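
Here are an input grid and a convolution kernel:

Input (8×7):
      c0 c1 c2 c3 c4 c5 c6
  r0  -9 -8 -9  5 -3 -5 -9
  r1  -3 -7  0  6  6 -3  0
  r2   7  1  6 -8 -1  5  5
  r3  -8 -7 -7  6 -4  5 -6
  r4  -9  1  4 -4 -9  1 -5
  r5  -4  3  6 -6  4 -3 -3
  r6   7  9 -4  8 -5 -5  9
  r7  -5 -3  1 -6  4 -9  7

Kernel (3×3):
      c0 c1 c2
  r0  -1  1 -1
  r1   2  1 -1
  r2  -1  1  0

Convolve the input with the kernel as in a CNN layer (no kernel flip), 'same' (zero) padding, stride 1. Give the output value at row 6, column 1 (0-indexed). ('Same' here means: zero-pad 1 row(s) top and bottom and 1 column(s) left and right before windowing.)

30

The receptive field on the zero-padded input at this output position is [-4 3 6 / 7 9 -4 / -5 -3 1]. Elementwise product with the kernel and sum: -4·-1 + 3·1 + 6·-1 + 7·2 + 9·1 + -4·-1 + -5·-1 + -3·1.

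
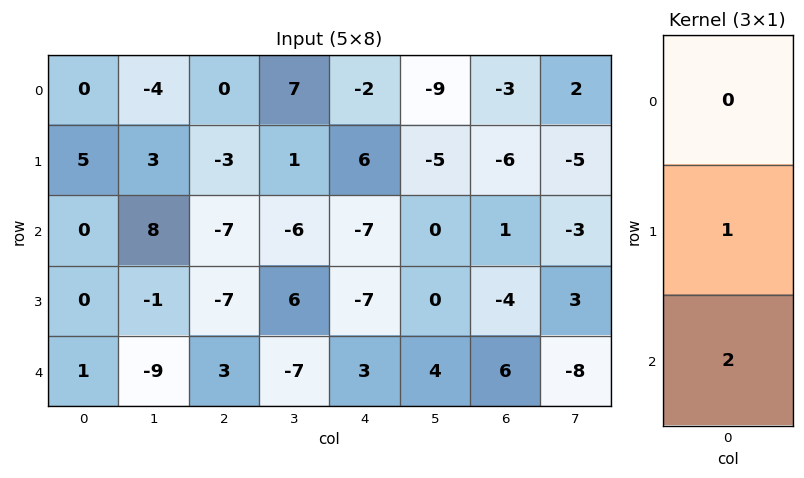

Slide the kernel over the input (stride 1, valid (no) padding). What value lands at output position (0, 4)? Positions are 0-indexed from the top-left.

-8

The receptive field on the input at this output position is [-2 / 6 / -7]. Elementwise product with the kernel and sum: 6·1 + -7·2.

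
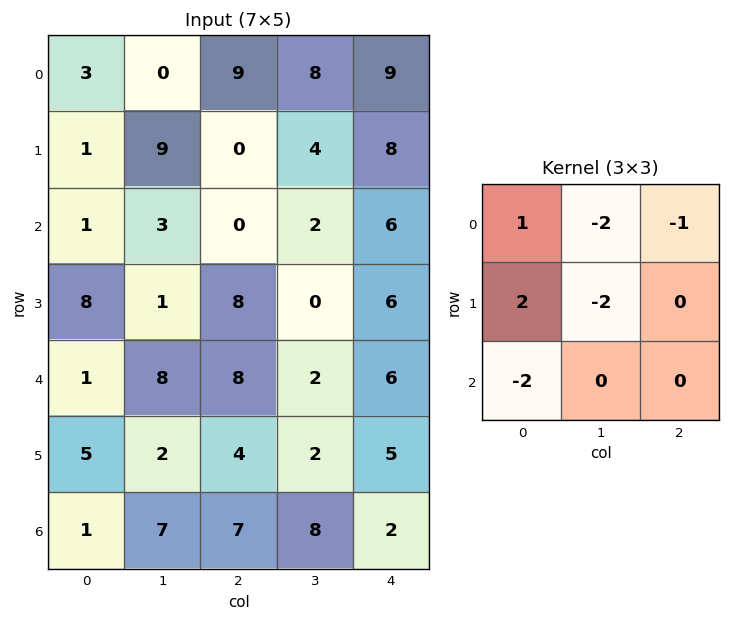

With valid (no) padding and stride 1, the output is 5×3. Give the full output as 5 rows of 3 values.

-24 -14 -24
-37 9 -36
7 -29 -10
-26 -19 6
-19 -28 -12

Output[0,0]: The receptive field on the input at this output position is [3 0 9 / 1 9 0 / 1 3 0]. Elementwise product with the kernel and sum: 3·1 + 0·-2 + 9·-1 + 1·2 + 9·-2 + 1·-2.
Output[0,1]: The receptive field on the input at this output position is [0 9 8 / 9 0 4 / 3 0 2]. Elementwise product with the kernel and sum: 0·1 + 9·-2 + 8·-1 + 9·2 + 0·-2 + 3·-2.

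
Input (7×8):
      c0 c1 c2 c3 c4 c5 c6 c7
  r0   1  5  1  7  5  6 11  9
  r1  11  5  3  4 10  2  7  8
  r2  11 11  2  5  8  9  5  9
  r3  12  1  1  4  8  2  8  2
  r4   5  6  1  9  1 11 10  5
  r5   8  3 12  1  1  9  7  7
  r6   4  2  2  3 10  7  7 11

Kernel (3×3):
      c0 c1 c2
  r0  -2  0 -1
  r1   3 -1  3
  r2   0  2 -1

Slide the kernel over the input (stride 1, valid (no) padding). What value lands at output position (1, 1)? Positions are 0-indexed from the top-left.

30

The receptive field on the input at this output position is [5 3 4 / 11 2 5 / 1 1 4]. Elementwise product with the kernel and sum: 5·-2 + 4·-1 + 11·3 + 2·-1 + 5·3 + 1·2 + 4·-1.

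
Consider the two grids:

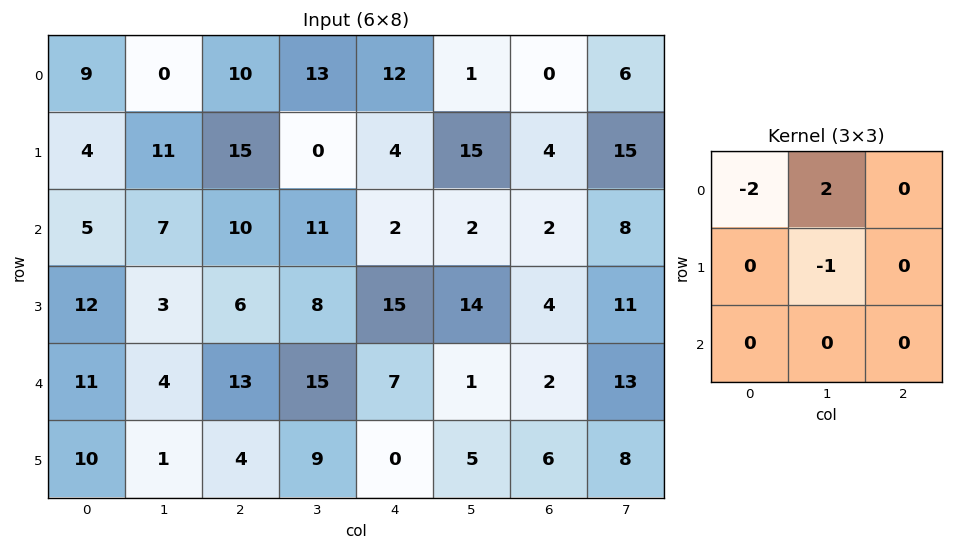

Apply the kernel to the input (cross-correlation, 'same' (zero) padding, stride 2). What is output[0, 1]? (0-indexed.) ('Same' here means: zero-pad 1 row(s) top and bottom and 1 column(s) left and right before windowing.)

The receptive field on the zero-padded input at this output position is [0 0 0 / 0 10 13 / 11 15 0]. Elementwise product with the kernel and sum: 0·-2 + 0·2 + 10·-1.

-10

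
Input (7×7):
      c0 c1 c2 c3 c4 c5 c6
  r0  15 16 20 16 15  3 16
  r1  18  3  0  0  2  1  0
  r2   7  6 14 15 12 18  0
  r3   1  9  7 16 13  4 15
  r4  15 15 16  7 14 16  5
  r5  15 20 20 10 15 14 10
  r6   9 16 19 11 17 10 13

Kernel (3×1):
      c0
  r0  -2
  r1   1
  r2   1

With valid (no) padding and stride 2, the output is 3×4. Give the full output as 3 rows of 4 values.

-5 -26 -16 -32
2 -5 3 20
-6 7 4 13

Output[0,0]: The receptive field on the input at this output position is [15 / 18 / 7]. Elementwise product with the kernel and sum: 15·-2 + 18·1 + 7·1.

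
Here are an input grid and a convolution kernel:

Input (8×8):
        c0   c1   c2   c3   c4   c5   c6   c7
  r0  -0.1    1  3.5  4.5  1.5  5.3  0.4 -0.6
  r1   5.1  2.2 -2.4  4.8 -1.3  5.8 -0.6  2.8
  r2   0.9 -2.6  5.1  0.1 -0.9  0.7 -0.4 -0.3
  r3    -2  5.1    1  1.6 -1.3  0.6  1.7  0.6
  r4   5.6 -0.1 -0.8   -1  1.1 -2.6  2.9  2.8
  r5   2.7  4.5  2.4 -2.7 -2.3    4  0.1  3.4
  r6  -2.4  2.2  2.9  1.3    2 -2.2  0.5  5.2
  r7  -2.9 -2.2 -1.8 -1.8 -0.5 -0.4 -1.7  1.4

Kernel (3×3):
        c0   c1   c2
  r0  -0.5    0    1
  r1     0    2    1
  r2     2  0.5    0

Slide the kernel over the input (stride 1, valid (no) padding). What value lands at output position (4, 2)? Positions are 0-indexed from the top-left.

0.25

The receptive field on the input at this output position is [-0.8 -1 1.1 / 2.4 -2.7 -2.3 / 2.9 1.3 2]. Elementwise product with the kernel and sum: -0.8·-0.5 + 1.1·1 + -2.7·2 + -2.3·1 + 2.9·2 + 1.3·0.5.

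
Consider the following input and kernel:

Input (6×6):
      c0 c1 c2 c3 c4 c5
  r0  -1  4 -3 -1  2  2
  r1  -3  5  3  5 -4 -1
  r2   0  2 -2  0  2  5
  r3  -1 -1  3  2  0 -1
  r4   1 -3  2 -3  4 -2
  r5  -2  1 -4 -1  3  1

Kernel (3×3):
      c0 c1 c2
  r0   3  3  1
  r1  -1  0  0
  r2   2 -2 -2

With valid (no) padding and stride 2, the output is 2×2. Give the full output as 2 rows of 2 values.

Output[0,0]: The receptive field on the input at this output position is [-1 4 -3 / -3 5 3 / 0 2 -2]. Elementwise product with the kernel and sum: -1·3 + 4·3 + -3·1 + -3·-1 + 0·2 + 2·-2 + -2·-2.
Output[0,1]: The receptive field on the input at this output position is [-3 -1 2 / 3 5 -4 / -2 0 2]. Elementwise product with the kernel and sum: -3·3 + -1·3 + 2·1 + 3·-1 + -2·2 + 0·-2 + 2·-2.

9 -21
9 -5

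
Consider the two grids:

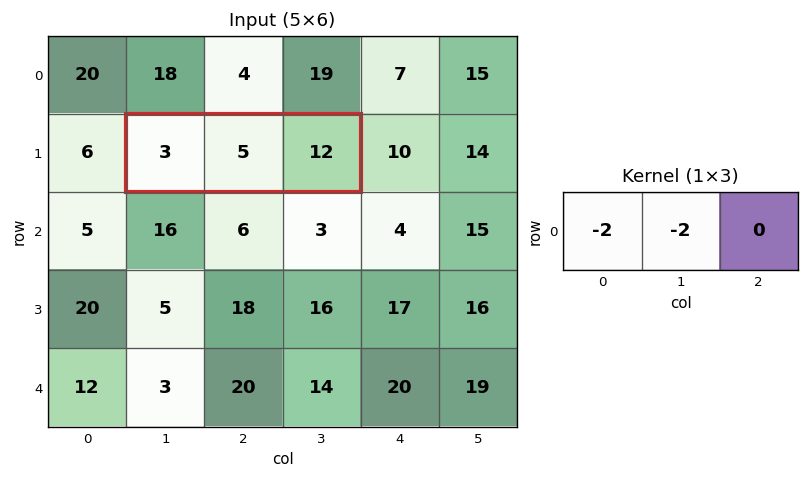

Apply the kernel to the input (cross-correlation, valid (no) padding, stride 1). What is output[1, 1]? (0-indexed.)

-16

The receptive field on the input at this output position is [3 5 12]. Elementwise product with the kernel and sum: 3·-2 + 5·-2.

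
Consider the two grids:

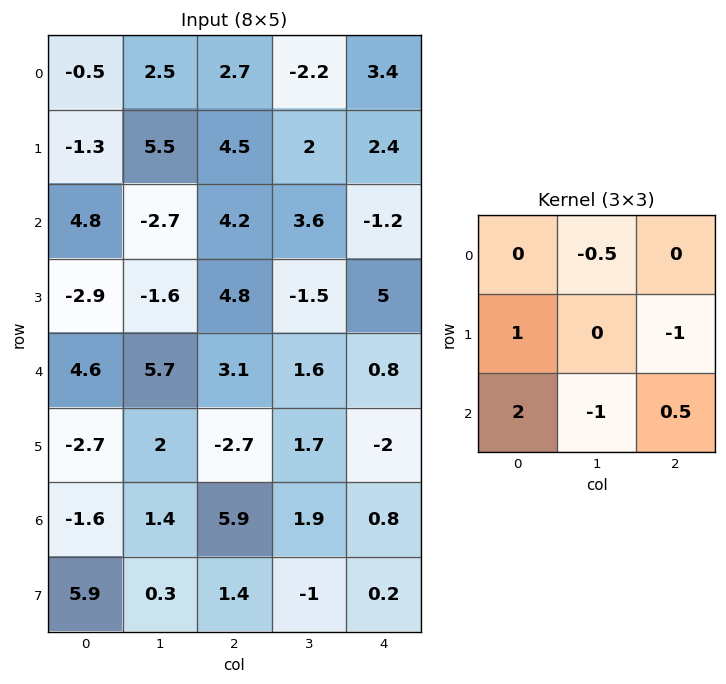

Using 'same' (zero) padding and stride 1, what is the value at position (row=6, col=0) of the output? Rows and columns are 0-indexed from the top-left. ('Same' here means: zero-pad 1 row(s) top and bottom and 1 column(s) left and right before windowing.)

The receptive field on the zero-padded input at this output position is [0 -2.7 2 / 0 -1.6 1.4 / 0 5.9 0.3]. Elementwise product with the kernel and sum: -2.7·-0.5 + 0·1 + 1.4·-1 + 0·2 + 5.9·-1 + 0.3·0.5.

-5.8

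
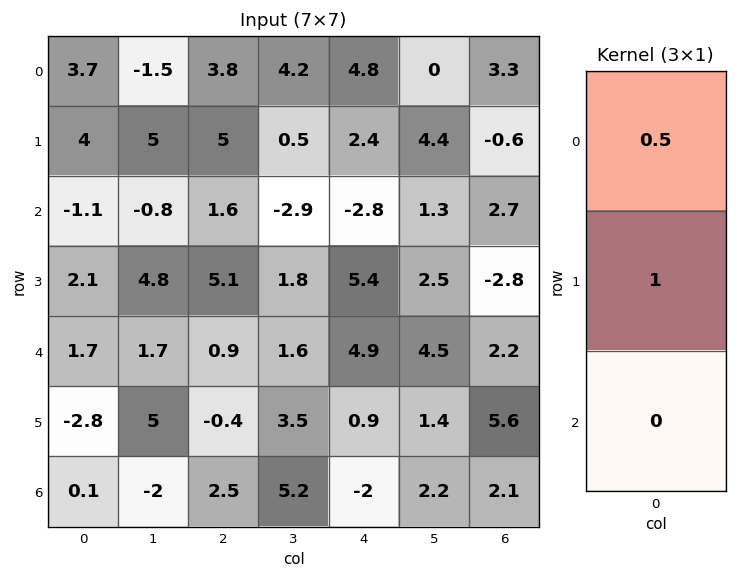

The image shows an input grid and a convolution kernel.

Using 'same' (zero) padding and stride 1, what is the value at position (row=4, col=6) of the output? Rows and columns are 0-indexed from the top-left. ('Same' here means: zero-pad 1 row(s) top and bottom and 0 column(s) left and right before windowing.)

The receptive field on the zero-padded input at this output position is [-2.8 / 2.2 / 5.6]. Elementwise product with the kernel and sum: -2.8·0.5 + 2.2·1.

0.8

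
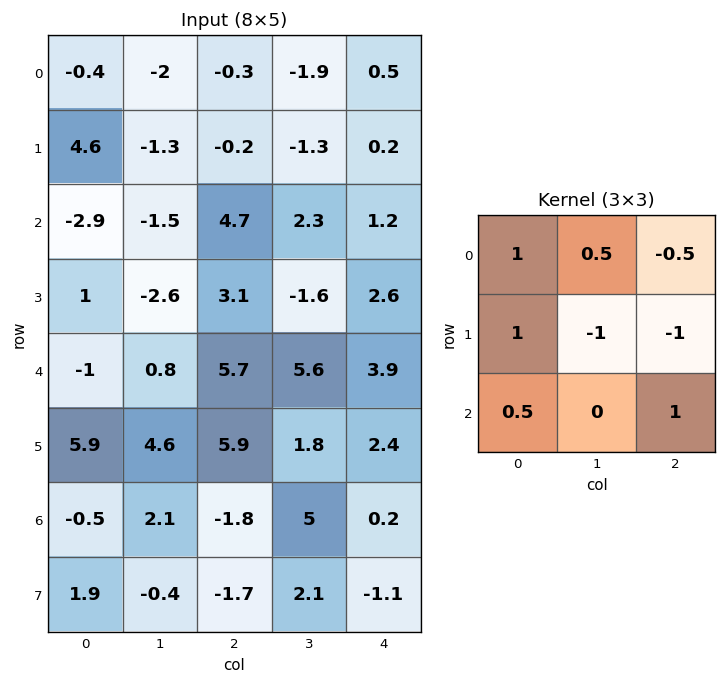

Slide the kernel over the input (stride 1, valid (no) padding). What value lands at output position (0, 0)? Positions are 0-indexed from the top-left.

8.1

The receptive field on the input at this output position is [-0.4 -2 -0.3 / 4.6 -1.3 -0.2 / -2.9 -1.5 4.7]. Elementwise product with the kernel and sum: -0.4·1 + -2·0.5 + -0.3·-0.5 + 4.6·1 + -1.3·-1 + -0.2·-1 + -2.9·0.5 + 4.7·1.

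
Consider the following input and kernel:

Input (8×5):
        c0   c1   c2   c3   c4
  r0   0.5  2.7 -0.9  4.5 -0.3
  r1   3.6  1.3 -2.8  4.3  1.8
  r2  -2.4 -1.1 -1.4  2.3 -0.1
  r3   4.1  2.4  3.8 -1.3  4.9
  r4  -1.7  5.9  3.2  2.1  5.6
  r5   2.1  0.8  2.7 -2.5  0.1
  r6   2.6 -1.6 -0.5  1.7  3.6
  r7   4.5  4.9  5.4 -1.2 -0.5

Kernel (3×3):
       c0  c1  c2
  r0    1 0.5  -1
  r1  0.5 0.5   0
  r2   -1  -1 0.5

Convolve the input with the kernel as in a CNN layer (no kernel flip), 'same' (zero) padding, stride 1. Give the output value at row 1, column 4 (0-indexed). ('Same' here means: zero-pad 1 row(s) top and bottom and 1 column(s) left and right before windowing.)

5.2

The receptive field on the zero-padded input at this output position is [4.5 -0.3 0 / 4.3 1.8 0 / 2.3 -0.1 0]. Elementwise product with the kernel and sum: 4.5·1 + -0.3·0.5 + 0·-1 + 4.3·0.5 + 1.8·0.5 + 2.3·-1 + -0.1·-1 + 0·0.5.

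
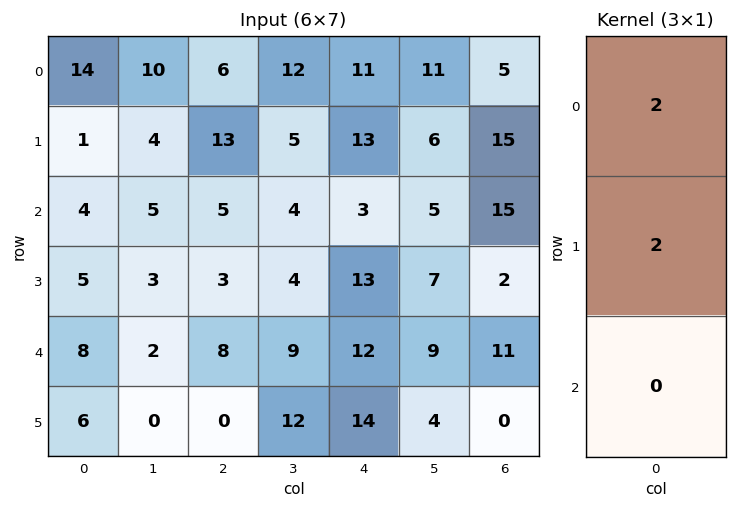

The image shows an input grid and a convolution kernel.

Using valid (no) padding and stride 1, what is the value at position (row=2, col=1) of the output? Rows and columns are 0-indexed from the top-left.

The receptive field on the input at this output position is [5 / 3 / 2]. Elementwise product with the kernel and sum: 5·2 + 3·2.

16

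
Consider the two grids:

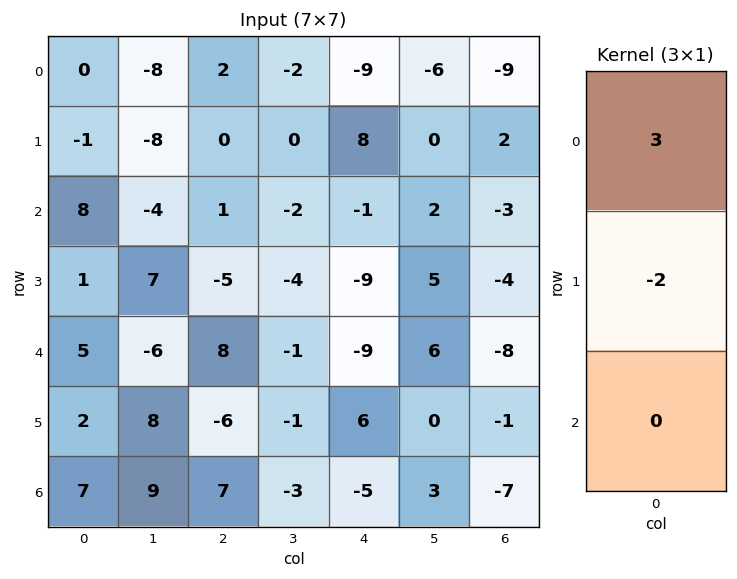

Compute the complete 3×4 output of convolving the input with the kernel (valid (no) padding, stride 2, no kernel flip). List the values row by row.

2 6 -43 -31
22 13 15 -1
11 36 -39 -22

Output[0,0]: The receptive field on the input at this output position is [0 / -1 / 8]. Elementwise product with the kernel and sum: 0·3 + -1·-2.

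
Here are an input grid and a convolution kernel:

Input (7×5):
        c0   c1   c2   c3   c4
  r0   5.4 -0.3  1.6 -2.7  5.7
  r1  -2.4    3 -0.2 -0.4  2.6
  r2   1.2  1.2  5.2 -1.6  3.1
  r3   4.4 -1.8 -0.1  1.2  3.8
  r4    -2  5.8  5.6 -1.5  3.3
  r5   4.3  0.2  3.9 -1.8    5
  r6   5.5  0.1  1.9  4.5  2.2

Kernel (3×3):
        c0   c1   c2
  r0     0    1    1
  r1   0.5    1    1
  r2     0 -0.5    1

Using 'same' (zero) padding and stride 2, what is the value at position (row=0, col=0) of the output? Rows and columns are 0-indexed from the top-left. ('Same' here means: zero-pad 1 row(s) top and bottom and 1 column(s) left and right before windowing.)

The receptive field on the zero-padded input at this output position is [0 0 0 / 0 5.4 -0.3 / 0 -2.4 3]. Elementwise product with the kernel and sum: 0·1 + 0·1 + 0·0.5 + 5.4·1 + -0.3·1 + -2.4·-0.5 + 3·1.

9.3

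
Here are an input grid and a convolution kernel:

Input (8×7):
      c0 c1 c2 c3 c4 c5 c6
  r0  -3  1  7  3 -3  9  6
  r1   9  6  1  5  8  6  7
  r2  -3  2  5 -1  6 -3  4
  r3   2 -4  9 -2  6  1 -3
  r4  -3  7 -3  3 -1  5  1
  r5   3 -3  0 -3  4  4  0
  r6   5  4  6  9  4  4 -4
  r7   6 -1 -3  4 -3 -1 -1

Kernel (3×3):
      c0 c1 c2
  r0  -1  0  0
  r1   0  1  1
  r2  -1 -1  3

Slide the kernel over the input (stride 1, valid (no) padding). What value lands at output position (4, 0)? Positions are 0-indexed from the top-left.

9

The receptive field on the input at this output position is [-3 7 -3 / 3 -3 0 / 5 4 6]. Elementwise product with the kernel and sum: -3·-1 + -3·1 + 0·1 + 5·-1 + 4·-1 + 6·3.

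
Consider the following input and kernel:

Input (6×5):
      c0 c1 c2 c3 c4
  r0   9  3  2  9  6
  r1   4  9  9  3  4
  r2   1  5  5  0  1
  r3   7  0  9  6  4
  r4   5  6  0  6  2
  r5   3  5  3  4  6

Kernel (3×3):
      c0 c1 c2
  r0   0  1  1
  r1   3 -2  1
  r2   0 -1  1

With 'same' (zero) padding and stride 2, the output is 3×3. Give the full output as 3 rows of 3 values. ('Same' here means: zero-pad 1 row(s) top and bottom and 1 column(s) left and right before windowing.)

-10 8 11
9 14 -2
5 40 12

Output[0,0]: The receptive field on the zero-padded input at this output position is [0 0 0 / 0 9 3 / 0 4 9]. Elementwise product with the kernel and sum: 0·1 + 0·1 + 0·3 + 9·-2 + 3·1 + 4·-1 + 9·1.
Output[0,1]: The receptive field on the zero-padded input at this output position is [0 0 0 / 3 2 9 / 9 9 3]. Elementwise product with the kernel and sum: 0·1 + 0·1 + 3·3 + 2·-2 + 9·1 + 9·-1 + 3·1.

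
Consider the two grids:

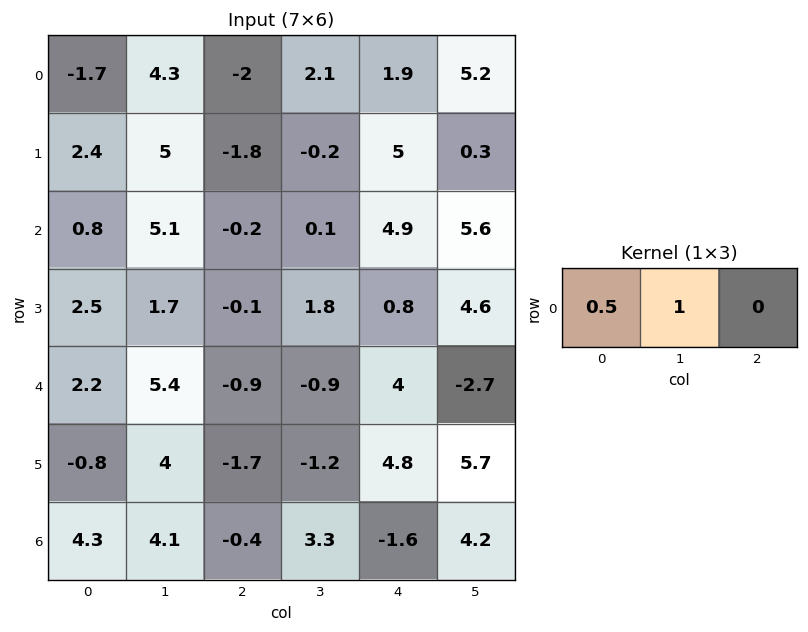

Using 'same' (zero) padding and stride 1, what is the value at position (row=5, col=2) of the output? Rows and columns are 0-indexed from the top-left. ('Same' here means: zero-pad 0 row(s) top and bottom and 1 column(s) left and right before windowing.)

0.3

The receptive field on the zero-padded input at this output position is [4 -1.7 -1.2]. Elementwise product with the kernel and sum: 4·0.5 + -1.7·1.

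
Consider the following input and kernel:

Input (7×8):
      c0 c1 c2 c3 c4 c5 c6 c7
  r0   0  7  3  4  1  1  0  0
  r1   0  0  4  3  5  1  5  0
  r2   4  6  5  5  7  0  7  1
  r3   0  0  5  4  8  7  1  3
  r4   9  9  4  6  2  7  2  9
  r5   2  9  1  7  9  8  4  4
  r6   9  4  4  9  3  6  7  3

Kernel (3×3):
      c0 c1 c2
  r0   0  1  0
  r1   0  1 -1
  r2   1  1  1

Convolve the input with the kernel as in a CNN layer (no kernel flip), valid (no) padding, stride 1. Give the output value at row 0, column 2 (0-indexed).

19

The receptive field on the input at this output position is [3 4 1 / 4 3 5 / 5 5 7]. Elementwise product with the kernel and sum: 4·1 + 3·1 + 5·-1 + 5·1 + 5·1 + 7·1.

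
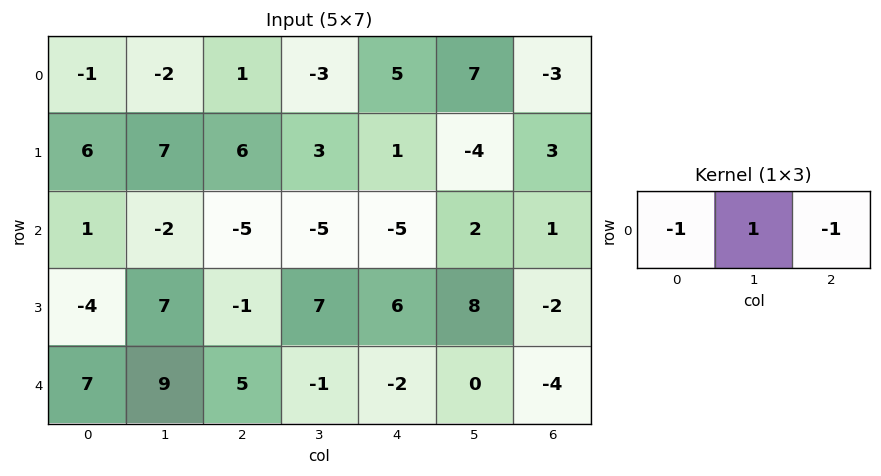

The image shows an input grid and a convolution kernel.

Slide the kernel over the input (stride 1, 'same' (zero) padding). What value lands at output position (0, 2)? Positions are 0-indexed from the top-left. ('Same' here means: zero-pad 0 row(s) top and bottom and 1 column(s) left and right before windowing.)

The receptive field on the zero-padded input at this output position is [-2 1 -3]. Elementwise product with the kernel and sum: -2·-1 + 1·1 + -3·-1.

6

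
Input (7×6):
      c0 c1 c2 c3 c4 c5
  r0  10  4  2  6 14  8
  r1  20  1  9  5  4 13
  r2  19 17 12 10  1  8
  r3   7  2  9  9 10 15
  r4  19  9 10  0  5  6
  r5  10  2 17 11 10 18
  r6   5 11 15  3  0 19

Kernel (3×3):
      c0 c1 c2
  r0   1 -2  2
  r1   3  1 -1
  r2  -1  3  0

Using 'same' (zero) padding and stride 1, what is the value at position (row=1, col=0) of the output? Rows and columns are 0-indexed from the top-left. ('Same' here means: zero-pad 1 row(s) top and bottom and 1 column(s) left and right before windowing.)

The receptive field on the zero-padded input at this output position is [0 10 4 / 0 20 1 / 0 19 17]. Elementwise product with the kernel and sum: 0·1 + 10·-2 + 4·2 + 0·3 + 20·1 + 1·-1 + 0·-1 + 19·3.

64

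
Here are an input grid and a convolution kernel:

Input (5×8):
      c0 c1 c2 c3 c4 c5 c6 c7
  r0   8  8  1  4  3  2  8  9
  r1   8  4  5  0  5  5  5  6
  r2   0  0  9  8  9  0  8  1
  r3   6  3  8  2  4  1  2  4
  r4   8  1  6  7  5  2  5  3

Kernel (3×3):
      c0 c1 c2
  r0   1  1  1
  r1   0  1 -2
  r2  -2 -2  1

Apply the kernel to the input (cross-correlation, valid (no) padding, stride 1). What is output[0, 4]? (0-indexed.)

-2

The receptive field on the input at this output position is [3 2 8 / 5 5 5 / 9 0 8]. Elementwise product with the kernel and sum: 3·1 + 2·1 + 8·1 + 5·1 + 5·-2 + 9·-2 + 0·-2 + 8·1.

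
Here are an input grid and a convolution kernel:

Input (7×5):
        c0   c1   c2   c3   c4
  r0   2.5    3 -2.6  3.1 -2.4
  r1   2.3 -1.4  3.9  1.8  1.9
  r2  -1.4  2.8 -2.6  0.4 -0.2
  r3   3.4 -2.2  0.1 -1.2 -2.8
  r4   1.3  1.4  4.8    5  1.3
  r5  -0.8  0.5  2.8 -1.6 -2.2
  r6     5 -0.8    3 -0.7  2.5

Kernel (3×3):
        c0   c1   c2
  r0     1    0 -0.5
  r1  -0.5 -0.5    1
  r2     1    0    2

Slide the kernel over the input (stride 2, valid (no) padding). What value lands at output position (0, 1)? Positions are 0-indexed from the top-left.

-5.35

The receptive field on the input at this output position is [-2.6 3.1 -2.4 / 3.9 1.8 1.9 / -2.6 0.4 -0.2]. Elementwise product with the kernel and sum: -2.6·1 + -2.4·-0.5 + 3.9·-0.5 + 1.8·-0.5 + 1.9·1 + -2.6·1 + -0.2·2.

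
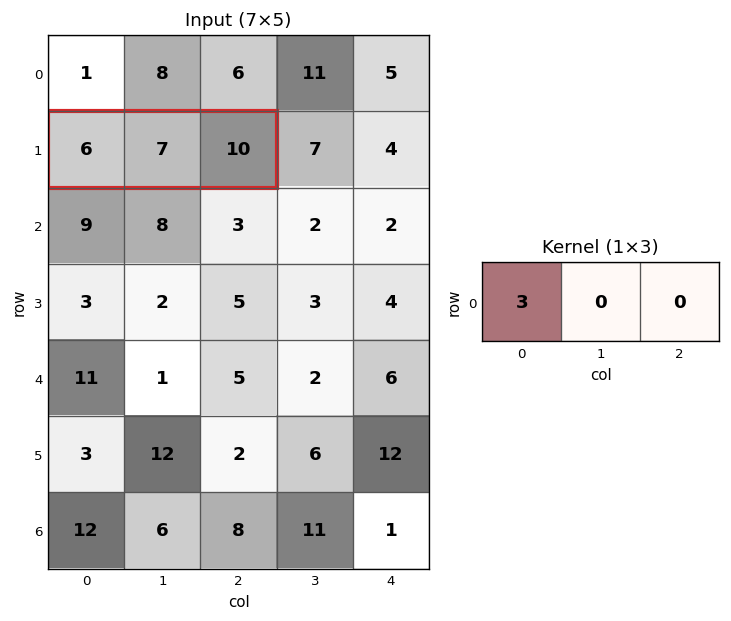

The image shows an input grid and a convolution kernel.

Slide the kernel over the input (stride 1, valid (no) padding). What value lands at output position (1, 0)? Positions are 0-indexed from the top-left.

18

The receptive field on the input at this output position is [6 7 10]. Elementwise product with the kernel and sum: 6·3.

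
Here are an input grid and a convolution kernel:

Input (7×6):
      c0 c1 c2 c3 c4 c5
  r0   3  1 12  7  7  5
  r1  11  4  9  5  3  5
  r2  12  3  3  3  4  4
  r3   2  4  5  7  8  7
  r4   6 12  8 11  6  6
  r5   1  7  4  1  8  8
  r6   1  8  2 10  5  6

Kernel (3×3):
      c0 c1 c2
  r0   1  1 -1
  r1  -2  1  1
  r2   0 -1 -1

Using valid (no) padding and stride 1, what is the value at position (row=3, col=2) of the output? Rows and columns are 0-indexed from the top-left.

The receptive field on the input at this output position is [5 7 8 / 8 11 6 / 4 1 8]. Elementwise product with the kernel and sum: 5·1 + 7·1 + 8·-1 + 8·-2 + 11·1 + 6·1 + 1·-1 + 8·-1.

-4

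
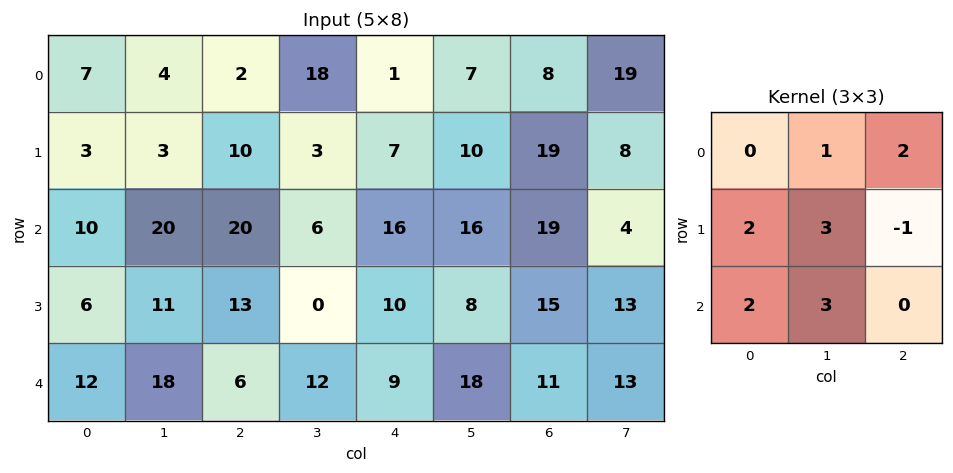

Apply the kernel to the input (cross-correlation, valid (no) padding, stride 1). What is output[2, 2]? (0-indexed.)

The receptive field on the input at this output position is [20 6 16 / 13 0 10 / 6 12 9]. Elementwise product with the kernel and sum: 6·1 + 16·2 + 13·2 + 0·3 + 10·-1 + 6·2 + 12·3.

102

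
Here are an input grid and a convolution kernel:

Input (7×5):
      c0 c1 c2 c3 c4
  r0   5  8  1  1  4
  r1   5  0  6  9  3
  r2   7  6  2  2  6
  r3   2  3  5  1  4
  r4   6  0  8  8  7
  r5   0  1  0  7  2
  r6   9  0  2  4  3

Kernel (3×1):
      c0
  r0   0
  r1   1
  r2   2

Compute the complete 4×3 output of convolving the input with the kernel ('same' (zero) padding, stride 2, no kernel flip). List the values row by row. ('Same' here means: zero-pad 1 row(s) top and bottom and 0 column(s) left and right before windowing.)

Output[0,0]: The receptive field on the zero-padded input at this output position is [0 / 5 / 5]. Elementwise product with the kernel and sum: 5·1 + 5·2.
Output[0,1]: The receptive field on the zero-padded input at this output position is [0 / 1 / 6]. Elementwise product with the kernel and sum: 1·1 + 6·2.

15 13 10
11 12 14
6 8 11
9 2 3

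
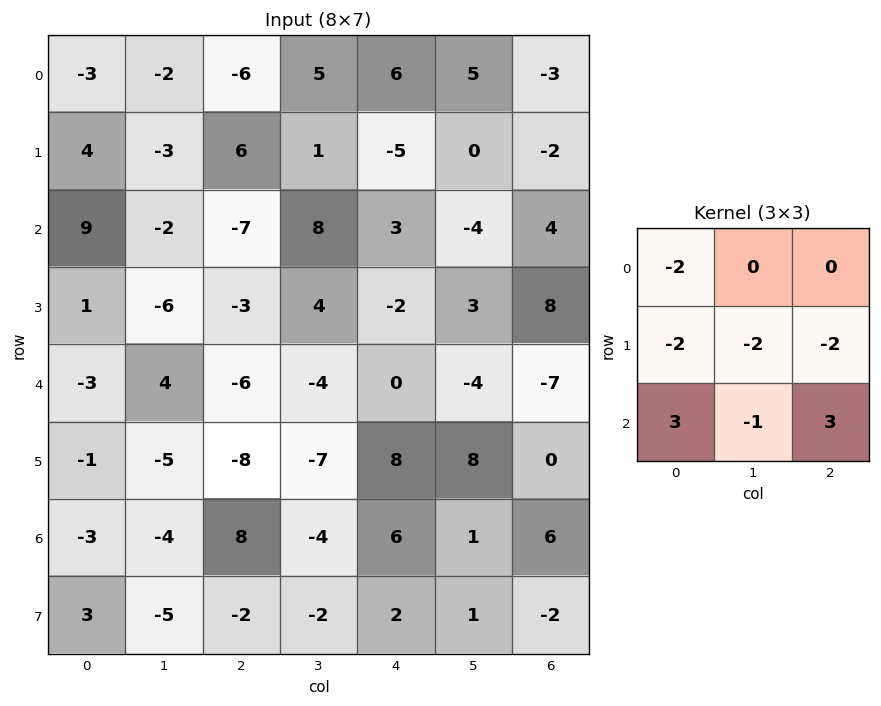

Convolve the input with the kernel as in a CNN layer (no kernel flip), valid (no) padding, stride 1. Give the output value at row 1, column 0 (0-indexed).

The receptive field on the input at this output position is [4 -3 6 / 9 -2 -7 / 1 -6 -3]. Elementwise product with the kernel and sum: 4·-2 + 9·-2 + -2·-2 + -7·-2 + 1·3 + -6·-1 + -3·3.

-8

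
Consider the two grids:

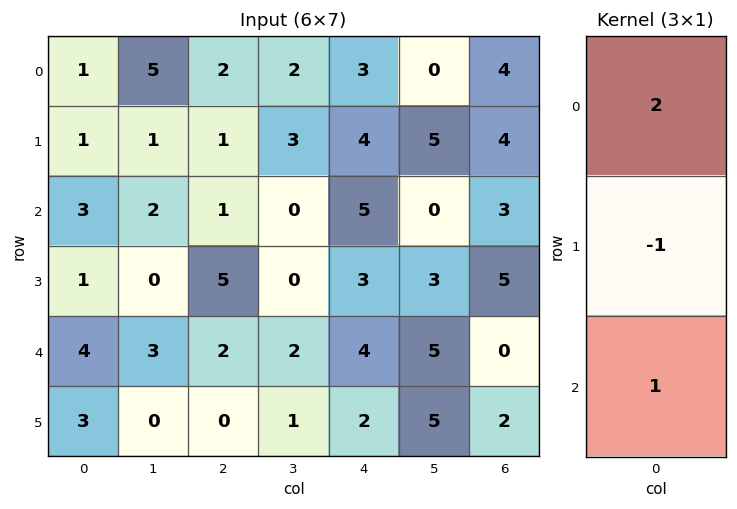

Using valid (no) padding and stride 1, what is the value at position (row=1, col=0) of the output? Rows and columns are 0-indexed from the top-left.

0

The receptive field on the input at this output position is [1 / 3 / 1]. Elementwise product with the kernel and sum: 1·2 + 3·-1 + 1·1.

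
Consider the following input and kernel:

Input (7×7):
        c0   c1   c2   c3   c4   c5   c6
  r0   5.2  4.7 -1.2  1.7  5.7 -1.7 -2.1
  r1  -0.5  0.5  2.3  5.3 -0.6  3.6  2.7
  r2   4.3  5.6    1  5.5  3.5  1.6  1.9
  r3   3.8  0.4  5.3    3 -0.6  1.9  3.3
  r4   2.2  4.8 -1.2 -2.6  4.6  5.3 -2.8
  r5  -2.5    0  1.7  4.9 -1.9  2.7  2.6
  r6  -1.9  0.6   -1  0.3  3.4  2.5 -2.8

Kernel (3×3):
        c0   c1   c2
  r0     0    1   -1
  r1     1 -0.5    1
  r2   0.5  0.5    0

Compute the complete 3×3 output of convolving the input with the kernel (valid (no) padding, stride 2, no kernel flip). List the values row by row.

12.4 -1.7 3.25
17 3.3 6.4
4.55 -10.2 10.4

Output[0,0]: The receptive field on the input at this output position is [5.2 4.7 -1.2 / -0.5 0.5 2.3 / 4.3 5.6 1]. Elementwise product with the kernel and sum: 4.7·1 + -1.2·-1 + -0.5·1 + 0.5·-0.5 + 2.3·1 + 4.3·0.5 + 5.6·0.5.
Output[0,1]: The receptive field on the input at this output position is [-1.2 1.7 5.7 / 2.3 5.3 -0.6 / 1 5.5 3.5]. Elementwise product with the kernel and sum: 1.7·1 + 5.7·-1 + 2.3·1 + 5.3·-0.5 + -0.6·1 + 1·0.5 + 5.5·0.5.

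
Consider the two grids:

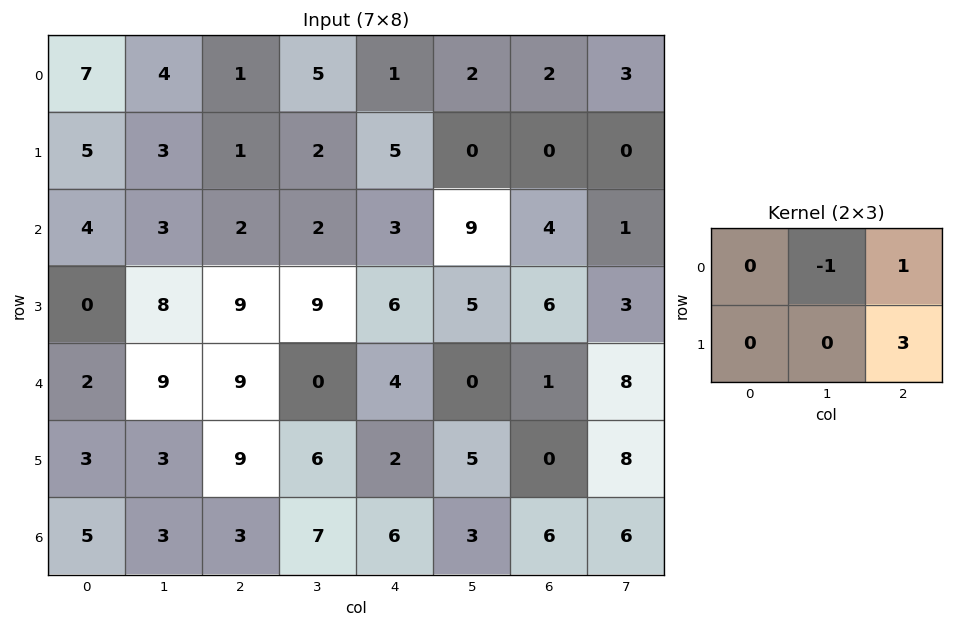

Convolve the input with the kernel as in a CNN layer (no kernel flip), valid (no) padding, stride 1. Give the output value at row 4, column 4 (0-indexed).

The receptive field on the input at this output position is [4 0 1 / 2 5 0]. Elementwise product with the kernel and sum: 0·-1 + 1·1 + 0·3.

1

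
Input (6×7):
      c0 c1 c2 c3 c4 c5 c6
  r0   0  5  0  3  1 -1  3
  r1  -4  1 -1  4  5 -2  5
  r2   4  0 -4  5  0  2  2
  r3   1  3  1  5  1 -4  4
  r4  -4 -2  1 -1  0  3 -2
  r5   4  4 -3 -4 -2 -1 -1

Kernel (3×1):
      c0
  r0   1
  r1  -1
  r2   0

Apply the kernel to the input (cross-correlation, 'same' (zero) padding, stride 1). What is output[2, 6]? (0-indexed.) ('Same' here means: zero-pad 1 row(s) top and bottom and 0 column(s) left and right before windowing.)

3

The receptive field on the zero-padded input at this output position is [5 / 2 / 4]. Elementwise product with the kernel and sum: 5·1 + 2·-1.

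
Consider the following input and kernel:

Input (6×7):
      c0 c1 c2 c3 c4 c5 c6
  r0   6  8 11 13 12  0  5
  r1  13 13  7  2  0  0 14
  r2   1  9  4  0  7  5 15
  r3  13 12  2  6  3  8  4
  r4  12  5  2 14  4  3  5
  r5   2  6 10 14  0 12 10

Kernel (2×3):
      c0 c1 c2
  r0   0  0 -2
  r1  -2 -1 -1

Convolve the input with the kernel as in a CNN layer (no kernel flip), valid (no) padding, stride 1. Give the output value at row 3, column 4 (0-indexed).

The receptive field on the input at this output position is [3 8 4 / 4 3 5]. Elementwise product with the kernel and sum: 4·-2 + 4·-2 + 3·-1 + 5·-1.

-24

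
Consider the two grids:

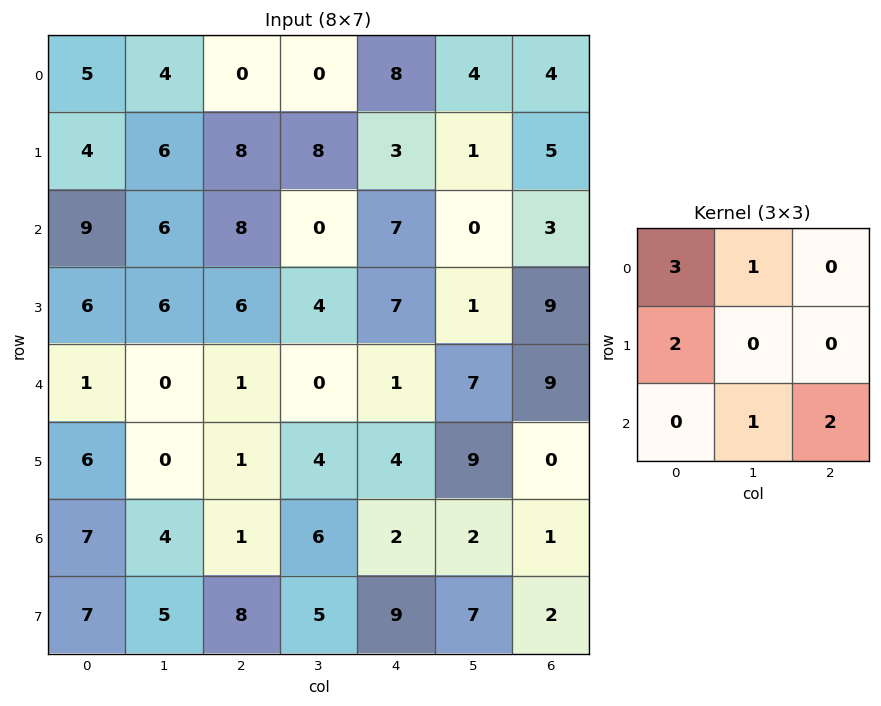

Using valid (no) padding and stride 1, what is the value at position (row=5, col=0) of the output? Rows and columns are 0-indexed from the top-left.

53

The receptive field on the input at this output position is [6 0 1 / 7 4 1 / 7 5 8]. Elementwise product with the kernel and sum: 6·3 + 0·1 + 7·2 + 5·1 + 8·2.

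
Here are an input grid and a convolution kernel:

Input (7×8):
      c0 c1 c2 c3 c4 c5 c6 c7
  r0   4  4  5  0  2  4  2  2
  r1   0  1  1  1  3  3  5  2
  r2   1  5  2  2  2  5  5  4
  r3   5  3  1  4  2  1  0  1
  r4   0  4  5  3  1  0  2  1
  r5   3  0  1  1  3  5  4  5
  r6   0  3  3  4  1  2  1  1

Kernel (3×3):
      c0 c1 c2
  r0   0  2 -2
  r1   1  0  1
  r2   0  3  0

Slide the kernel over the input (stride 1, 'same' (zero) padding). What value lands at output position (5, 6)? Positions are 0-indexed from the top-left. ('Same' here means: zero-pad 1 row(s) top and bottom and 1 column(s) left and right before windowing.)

15

The receptive field on the zero-padded input at this output position is [0 2 1 / 5 4 5 / 2 1 1]. Elementwise product with the kernel and sum: 2·2 + 1·-2 + 5·1 + 5·1 + 1·3.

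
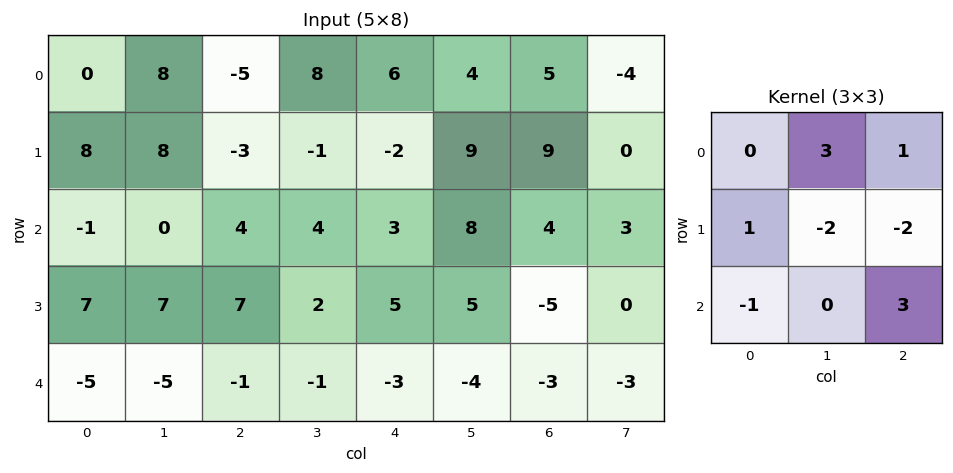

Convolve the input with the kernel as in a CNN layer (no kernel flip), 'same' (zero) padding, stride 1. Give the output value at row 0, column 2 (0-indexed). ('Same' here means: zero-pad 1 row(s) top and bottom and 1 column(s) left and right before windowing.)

-9

The receptive field on the zero-padded input at this output position is [0 0 0 / 8 -5 8 / 8 -3 -1]. Elementwise product with the kernel and sum: 0·3 + 0·1 + 8·1 + -5·-2 + 8·-2 + 8·-1 + -1·3.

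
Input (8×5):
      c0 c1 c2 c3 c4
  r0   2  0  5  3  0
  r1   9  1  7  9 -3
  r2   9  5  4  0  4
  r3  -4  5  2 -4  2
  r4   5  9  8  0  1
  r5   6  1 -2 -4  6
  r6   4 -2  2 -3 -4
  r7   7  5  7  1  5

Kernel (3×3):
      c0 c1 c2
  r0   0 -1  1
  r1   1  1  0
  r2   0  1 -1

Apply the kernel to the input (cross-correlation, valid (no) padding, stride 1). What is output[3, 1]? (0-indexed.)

13

The receptive field on the input at this output position is [5 2 -4 / 9 8 0 / 1 -2 -4]. Elementwise product with the kernel and sum: 2·-1 + -4·1 + 9·1 + 8·1 + -2·1 + -4·-1.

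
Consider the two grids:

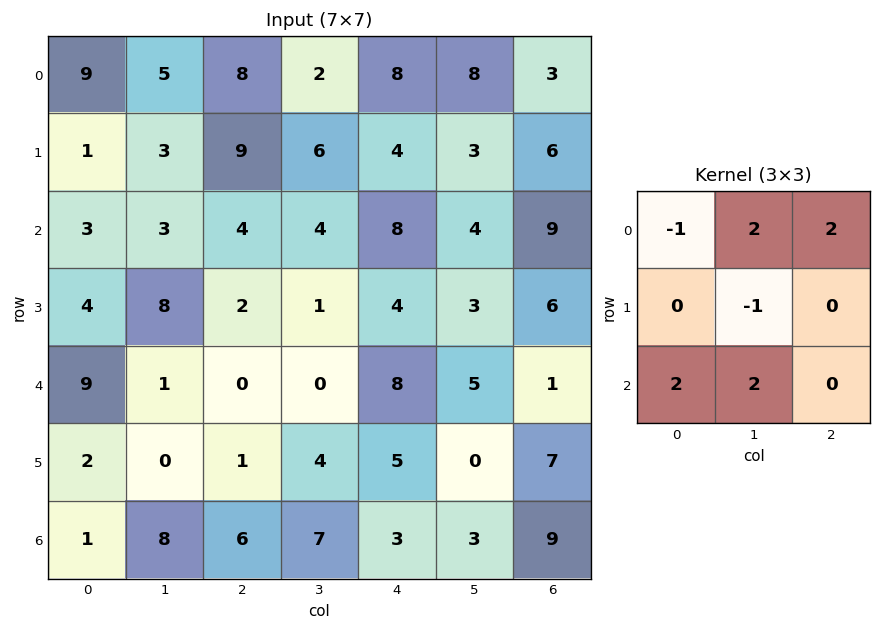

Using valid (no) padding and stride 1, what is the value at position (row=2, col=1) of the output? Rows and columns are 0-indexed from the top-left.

13

The receptive field on the input at this output position is [3 4 4 / 8 2 1 / 1 0 0]. Elementwise product with the kernel and sum: 3·-1 + 4·2 + 4·2 + 2·-1 + 1·2 + 0·2.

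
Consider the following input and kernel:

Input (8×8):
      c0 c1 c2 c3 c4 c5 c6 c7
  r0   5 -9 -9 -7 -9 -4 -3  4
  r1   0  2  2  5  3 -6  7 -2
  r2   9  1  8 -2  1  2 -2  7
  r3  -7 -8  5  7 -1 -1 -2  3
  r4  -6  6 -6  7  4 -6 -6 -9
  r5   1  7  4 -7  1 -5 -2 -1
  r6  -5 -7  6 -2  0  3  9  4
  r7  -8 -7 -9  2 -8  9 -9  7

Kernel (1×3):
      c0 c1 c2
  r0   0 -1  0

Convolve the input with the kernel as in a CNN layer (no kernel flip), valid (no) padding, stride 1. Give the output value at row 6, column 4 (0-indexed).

The receptive field on the input at this output position is [0 3 9]. Elementwise product with the kernel and sum: 3·-1.

-3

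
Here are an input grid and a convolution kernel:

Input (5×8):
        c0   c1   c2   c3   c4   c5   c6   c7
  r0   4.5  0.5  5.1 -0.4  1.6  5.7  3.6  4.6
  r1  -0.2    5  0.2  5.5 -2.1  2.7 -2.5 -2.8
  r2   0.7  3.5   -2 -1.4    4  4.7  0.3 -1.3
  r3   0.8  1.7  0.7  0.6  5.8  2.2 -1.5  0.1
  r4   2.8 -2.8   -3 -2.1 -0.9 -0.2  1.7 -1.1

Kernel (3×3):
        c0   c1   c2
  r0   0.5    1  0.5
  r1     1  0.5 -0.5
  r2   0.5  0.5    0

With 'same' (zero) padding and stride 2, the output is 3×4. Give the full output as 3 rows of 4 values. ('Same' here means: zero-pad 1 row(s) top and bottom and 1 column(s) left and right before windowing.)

Output[0,0]: The receptive field on the zero-padded input at this output position is [0 0 0 / 0 4.5 0.5 / 0 -0.2 5]. Elementwise product with the kernel and sum: 0·0.5 + 0·1 + 0·0.5 + 0·1 + 4.5·0.5 + 0.5·-0.5 + 0·0.5 + -0.2·0.5.

1.9 5.85 -0.75 5.3
1.3 9.85 3.45 3.3
4.45 -1.4 4.75 0.85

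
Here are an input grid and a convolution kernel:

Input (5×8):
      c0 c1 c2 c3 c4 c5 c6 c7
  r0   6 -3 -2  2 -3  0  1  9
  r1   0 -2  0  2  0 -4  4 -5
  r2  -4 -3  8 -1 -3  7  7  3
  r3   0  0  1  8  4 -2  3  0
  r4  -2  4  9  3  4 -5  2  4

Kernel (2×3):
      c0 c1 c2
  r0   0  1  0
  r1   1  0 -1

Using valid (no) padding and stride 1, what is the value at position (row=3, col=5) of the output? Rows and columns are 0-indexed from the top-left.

The receptive field on the input at this output position is [-2 3 0 / -5 2 4]. Elementwise product with the kernel and sum: 3·1 + -5·1 + 4·-1.

-6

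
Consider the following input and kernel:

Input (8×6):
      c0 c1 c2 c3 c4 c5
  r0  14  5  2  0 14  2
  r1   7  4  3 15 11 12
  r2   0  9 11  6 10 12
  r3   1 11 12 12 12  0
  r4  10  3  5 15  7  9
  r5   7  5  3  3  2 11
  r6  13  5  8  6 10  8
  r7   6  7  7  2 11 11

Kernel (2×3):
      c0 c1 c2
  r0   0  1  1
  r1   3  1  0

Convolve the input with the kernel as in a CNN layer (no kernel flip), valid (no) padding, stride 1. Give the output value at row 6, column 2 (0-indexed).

39

The receptive field on the input at this output position is [8 6 10 / 7 2 11]. Elementwise product with the kernel and sum: 6·1 + 10·1 + 7·3 + 2·1.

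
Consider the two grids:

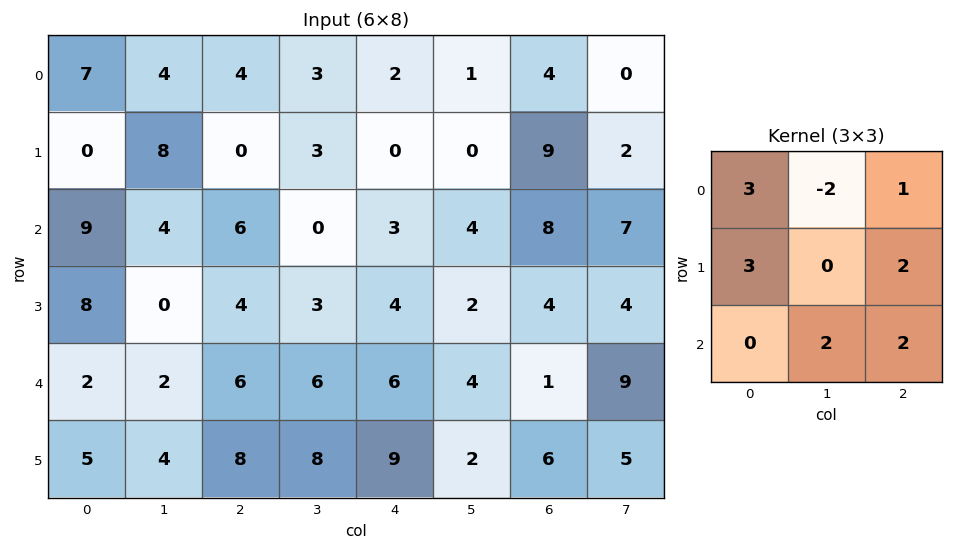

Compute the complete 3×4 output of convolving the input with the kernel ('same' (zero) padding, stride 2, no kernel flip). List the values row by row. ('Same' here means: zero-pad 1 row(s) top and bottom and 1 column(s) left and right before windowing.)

24 24 11 25
32 53 29 26
6 45 51 54

Output[0,0]: The receptive field on the zero-padded input at this output position is [0 0 0 / 0 7 4 / 0 0 8]. Elementwise product with the kernel and sum: 0·3 + 0·-2 + 0·1 + 0·3 + 4·2 + 0·2 + 8·2.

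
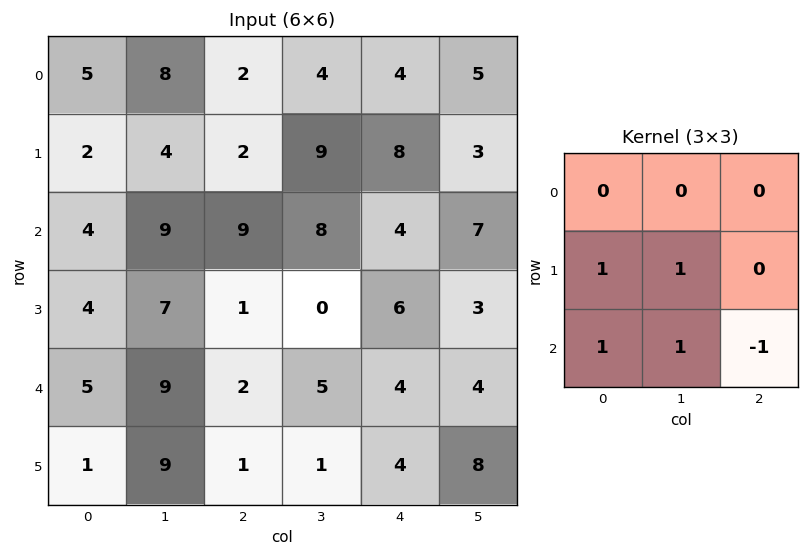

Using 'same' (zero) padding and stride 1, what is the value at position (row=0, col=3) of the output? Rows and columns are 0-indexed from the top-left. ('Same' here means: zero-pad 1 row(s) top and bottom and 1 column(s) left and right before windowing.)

The receptive field on the zero-padded input at this output position is [0 0 0 / 2 4 4 / 2 9 8]. Elementwise product with the kernel and sum: 2·1 + 4·1 + 2·1 + 9·1 + 8·-1.

9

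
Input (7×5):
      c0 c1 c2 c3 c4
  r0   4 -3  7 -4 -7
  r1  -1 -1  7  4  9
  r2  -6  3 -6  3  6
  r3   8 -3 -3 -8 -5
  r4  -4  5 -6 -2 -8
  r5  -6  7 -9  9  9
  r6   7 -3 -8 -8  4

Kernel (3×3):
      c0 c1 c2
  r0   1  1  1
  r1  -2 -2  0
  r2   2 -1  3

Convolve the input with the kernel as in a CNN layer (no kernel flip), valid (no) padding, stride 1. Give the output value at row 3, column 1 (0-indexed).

The receptive field on the input at this output position is [-3 -3 -8 / 5 -6 -2 / 7 -9 9]. Elementwise product with the kernel and sum: -3·1 + -3·1 + -8·1 + 5·-2 + -6·-2 + 7·2 + -9·-1 + 9·3.

38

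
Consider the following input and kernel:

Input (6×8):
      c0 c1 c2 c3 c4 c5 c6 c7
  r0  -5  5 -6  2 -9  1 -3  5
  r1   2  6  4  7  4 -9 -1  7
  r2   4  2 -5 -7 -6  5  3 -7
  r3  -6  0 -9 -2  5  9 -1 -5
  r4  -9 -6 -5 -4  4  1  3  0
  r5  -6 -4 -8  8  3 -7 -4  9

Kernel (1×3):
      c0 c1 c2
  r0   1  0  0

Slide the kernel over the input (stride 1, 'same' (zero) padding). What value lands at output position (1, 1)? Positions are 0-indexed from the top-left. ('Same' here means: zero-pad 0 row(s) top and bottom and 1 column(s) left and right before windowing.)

The receptive field on the zero-padded input at this output position is [2 6 4]. Elementwise product with the kernel and sum: 2·1.

2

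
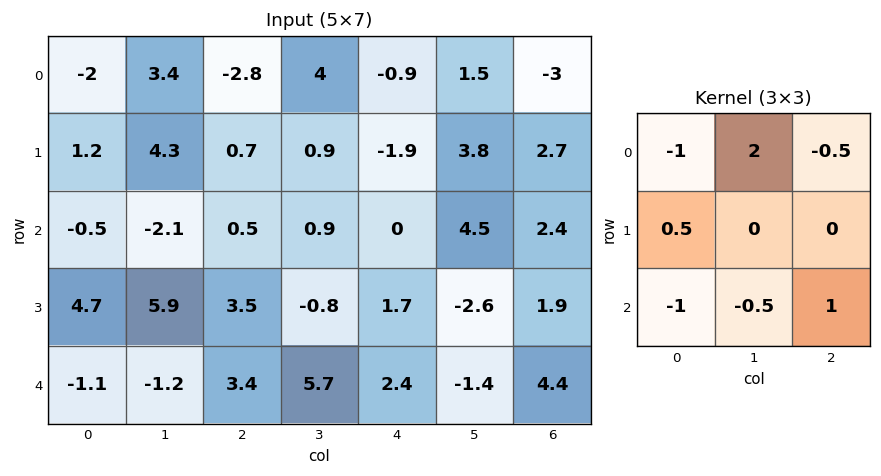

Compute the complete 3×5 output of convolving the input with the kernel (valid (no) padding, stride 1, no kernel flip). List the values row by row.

12.85 -6.1 10.65 -2.5 4.6
2.65 -12.85 0.9 -8.8 9.65
3.5 10.8 -0.8 -11.85 11.35

Output[0,0]: The receptive field on the input at this output position is [-2 3.4 -2.8 / 1.2 4.3 0.7 / -0.5 -2.1 0.5]. Elementwise product with the kernel and sum: -2·-1 + 3.4·2 + -2.8·-0.5 + 1.2·0.5 + -0.5·-1 + -2.1·-0.5 + 0.5·1.
Output[0,1]: The receptive field on the input at this output position is [3.4 -2.8 4 / 4.3 0.7 0.9 / -2.1 0.5 0.9]. Elementwise product with the kernel and sum: 3.4·-1 + -2.8·2 + 4·-0.5 + 4.3·0.5 + -2.1·-1 + 0.5·-0.5 + 0.9·1.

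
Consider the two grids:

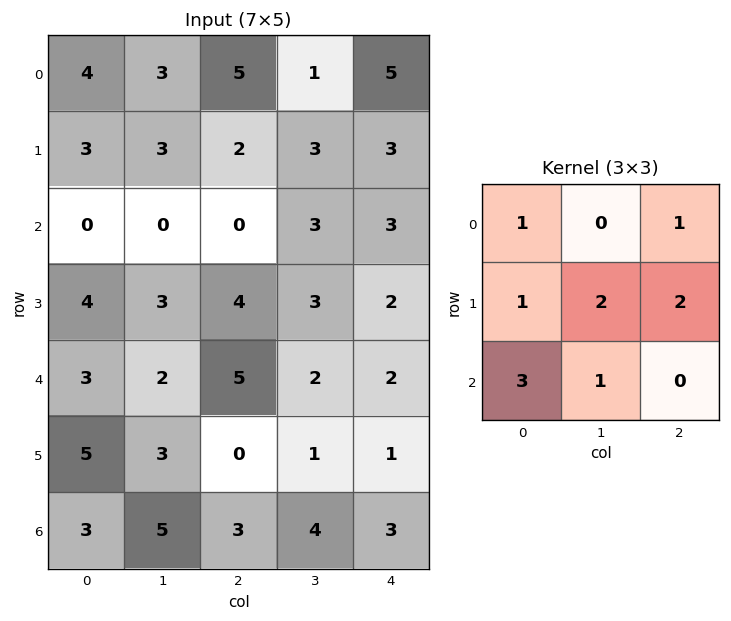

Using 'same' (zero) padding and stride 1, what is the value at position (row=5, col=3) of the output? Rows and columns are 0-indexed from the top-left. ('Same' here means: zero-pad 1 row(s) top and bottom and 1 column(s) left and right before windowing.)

The receptive field on the zero-padded input at this output position is [5 2 2 / 0 1 1 / 3 4 3]. Elementwise product with the kernel and sum: 5·1 + 2·1 + 0·1 + 1·2 + 1·2 + 3·3 + 4·1.

24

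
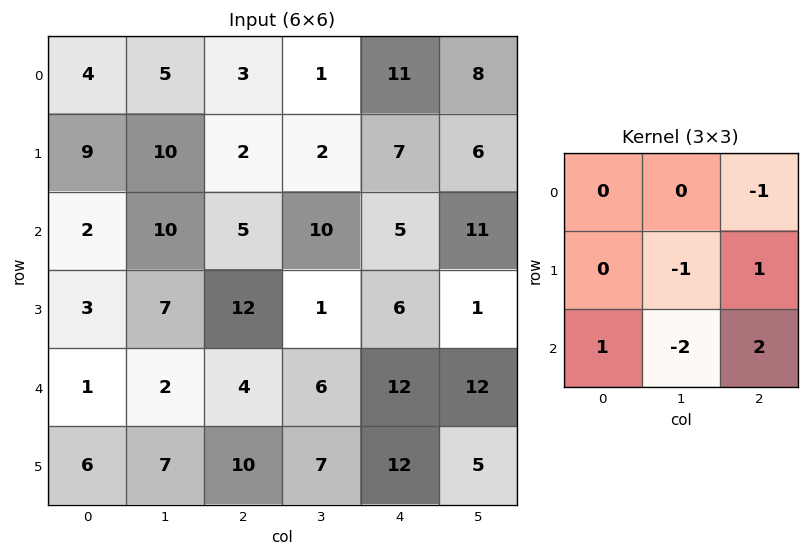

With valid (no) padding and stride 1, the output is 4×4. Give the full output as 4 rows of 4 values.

-19 19 -11 13
6 -12 10 -9
5 -15 16 -10
2 2 20 -8

Output[0,0]: The receptive field on the input at this output position is [4 5 3 / 9 10 2 / 2 10 5]. Elementwise product with the kernel and sum: 3·-1 + 10·-1 + 2·1 + 2·1 + 10·-2 + 5·2.
Output[0,1]: The receptive field on the input at this output position is [5 3 1 / 10 2 2 / 10 5 10]. Elementwise product with the kernel and sum: 1·-1 + 2·-1 + 2·1 + 10·1 + 5·-2 + 10·2.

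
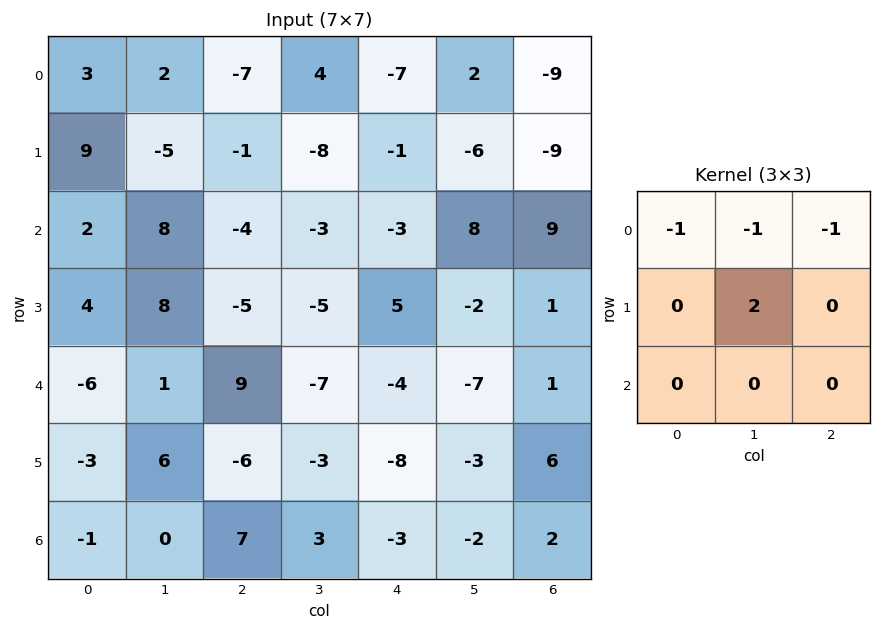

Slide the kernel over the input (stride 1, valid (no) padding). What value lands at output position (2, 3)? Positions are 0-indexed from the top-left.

8

The receptive field on the input at this output position is [-3 -3 8 / -5 5 -2 / -7 -4 -7]. Elementwise product with the kernel and sum: -3·-1 + -3·-1 + 8·-1 + 5·2.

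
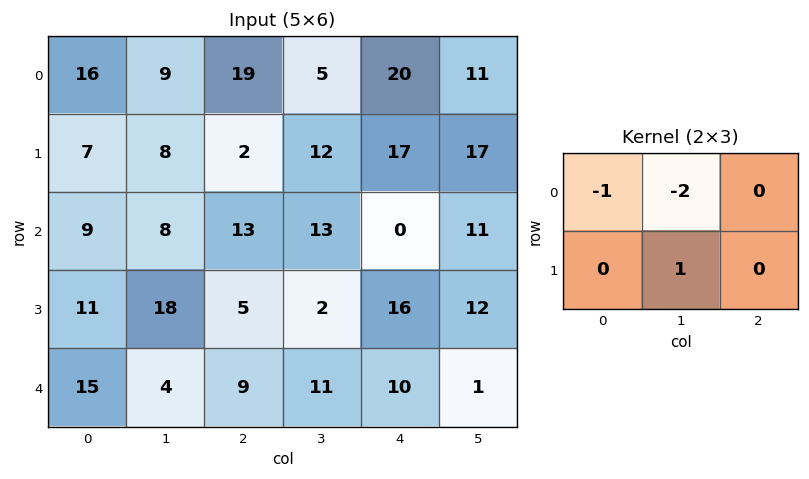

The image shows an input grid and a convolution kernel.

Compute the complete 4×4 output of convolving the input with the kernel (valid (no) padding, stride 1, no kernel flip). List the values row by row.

-26 -45 -17 -28
-15 1 -13 -46
-7 -29 -37 3
-43 -19 2 -24

Output[0,0]: The receptive field on the input at this output position is [16 9 19 / 7 8 2]. Elementwise product with the kernel and sum: 16·-1 + 9·-2 + 8·1.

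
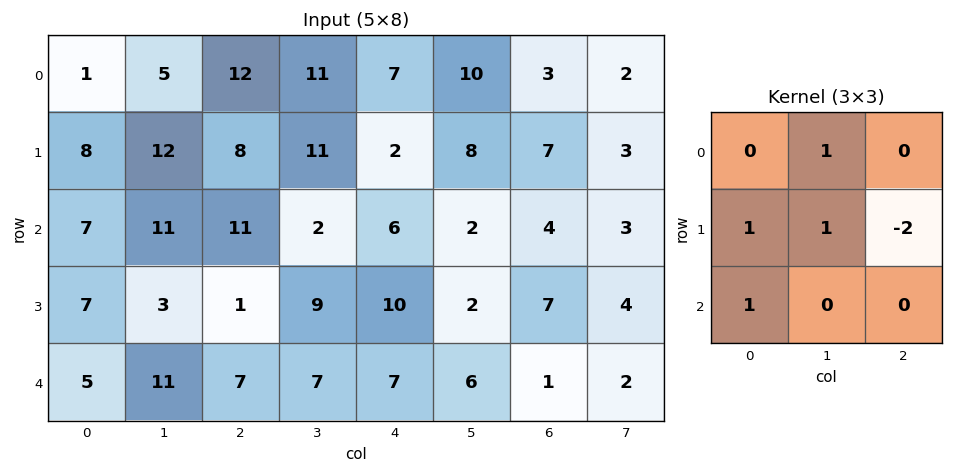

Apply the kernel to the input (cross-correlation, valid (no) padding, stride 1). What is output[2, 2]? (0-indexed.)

-1

The receptive field on the input at this output position is [11 2 6 / 1 9 10 / 7 7 7]. Elementwise product with the kernel and sum: 2·1 + 1·1 + 9·1 + 10·-2 + 7·1.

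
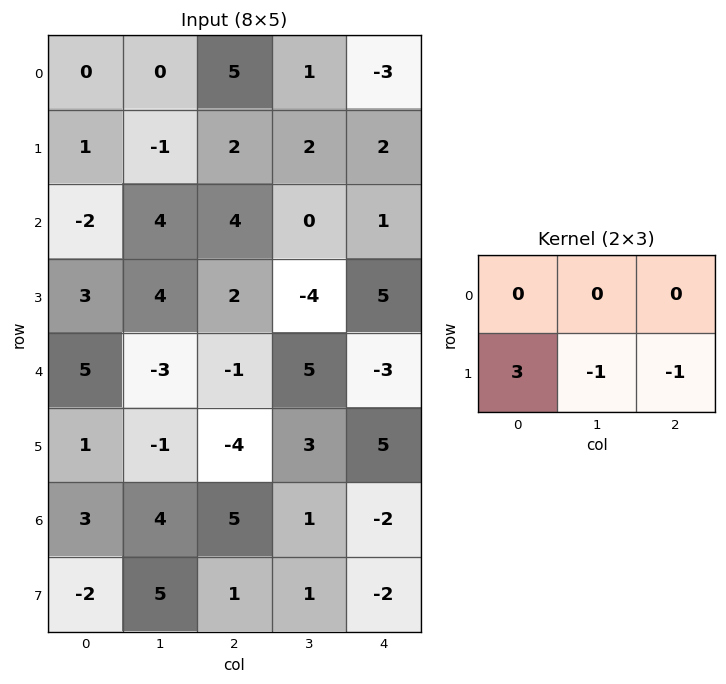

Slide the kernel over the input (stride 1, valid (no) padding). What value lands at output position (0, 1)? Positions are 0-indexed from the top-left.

-7

The receptive field on the input at this output position is [0 5 1 / -1 2 2]. Elementwise product with the kernel and sum: -1·3 + 2·-1 + 2·-1.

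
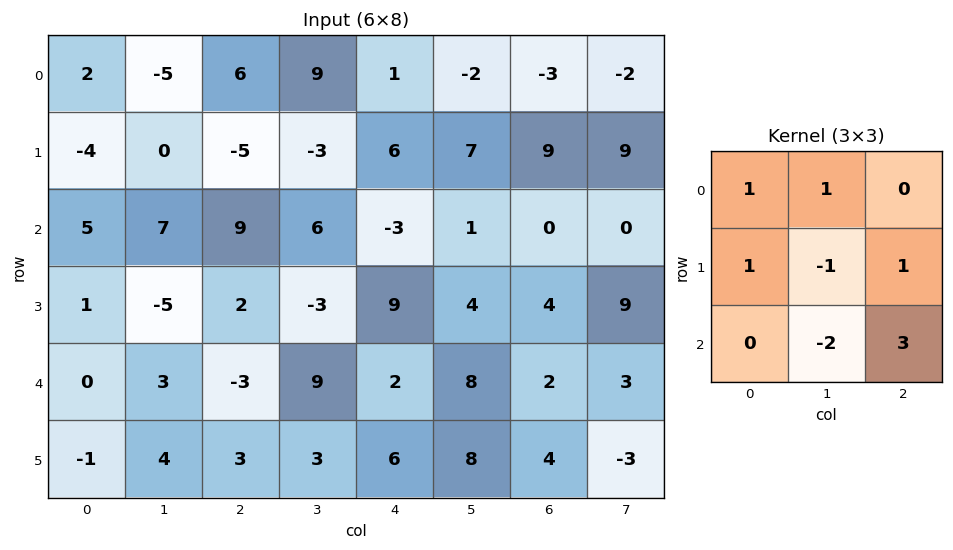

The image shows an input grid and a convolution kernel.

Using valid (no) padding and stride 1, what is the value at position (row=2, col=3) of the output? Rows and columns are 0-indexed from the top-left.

The receptive field on the input at this output position is [6 -3 1 / -3 9 4 / 9 2 8]. Elementwise product with the kernel and sum: 6·1 + -3·1 + -3·1 + 9·-1 + 4·1 + 2·-2 + 8·3.

15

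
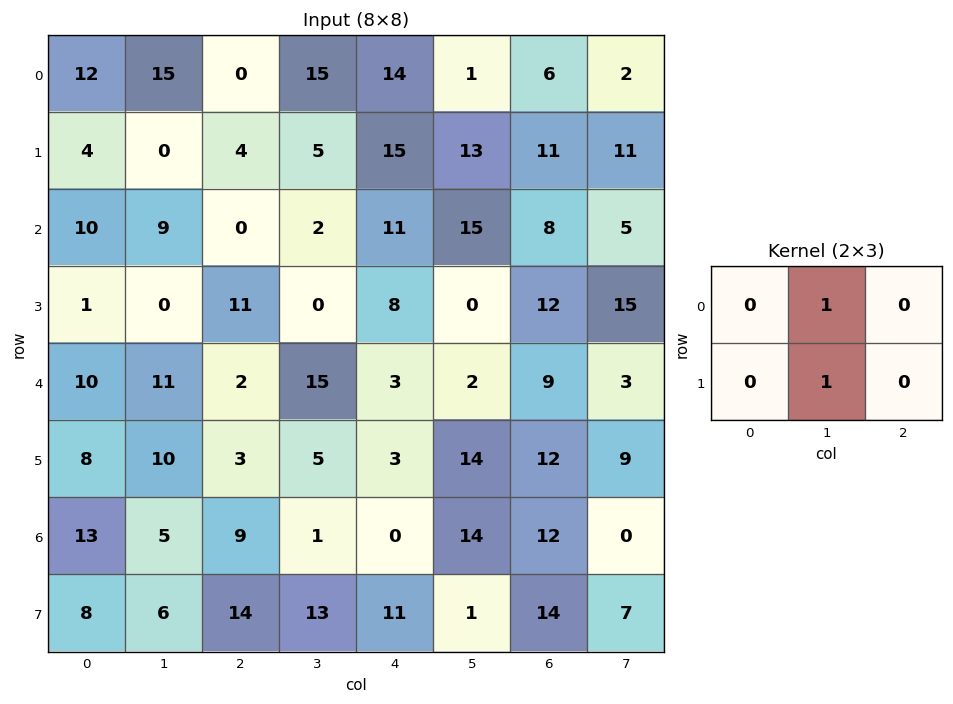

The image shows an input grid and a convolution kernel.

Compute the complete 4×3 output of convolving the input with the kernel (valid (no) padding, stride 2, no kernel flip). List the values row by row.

Output[0,0]: The receptive field on the input at this output position is [12 15 0 / 4 0 4]. Elementwise product with the kernel and sum: 15·1 + 0·1.

15 20 14
9 2 15
21 20 16
11 14 15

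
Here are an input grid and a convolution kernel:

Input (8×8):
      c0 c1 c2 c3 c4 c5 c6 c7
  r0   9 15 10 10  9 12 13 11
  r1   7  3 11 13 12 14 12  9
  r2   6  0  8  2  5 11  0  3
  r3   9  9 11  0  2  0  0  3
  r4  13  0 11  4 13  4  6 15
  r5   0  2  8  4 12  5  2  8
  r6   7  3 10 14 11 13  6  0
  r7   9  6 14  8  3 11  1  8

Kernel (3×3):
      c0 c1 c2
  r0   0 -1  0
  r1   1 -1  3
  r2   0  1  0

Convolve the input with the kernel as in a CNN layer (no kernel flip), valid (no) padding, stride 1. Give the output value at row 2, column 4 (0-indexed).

-5

The receptive field on the input at this output position is [5 11 0 / 2 0 0 / 13 4 6]. Elementwise product with the kernel and sum: 11·-1 + 2·1 + 0·-1 + 0·3 + 4·1.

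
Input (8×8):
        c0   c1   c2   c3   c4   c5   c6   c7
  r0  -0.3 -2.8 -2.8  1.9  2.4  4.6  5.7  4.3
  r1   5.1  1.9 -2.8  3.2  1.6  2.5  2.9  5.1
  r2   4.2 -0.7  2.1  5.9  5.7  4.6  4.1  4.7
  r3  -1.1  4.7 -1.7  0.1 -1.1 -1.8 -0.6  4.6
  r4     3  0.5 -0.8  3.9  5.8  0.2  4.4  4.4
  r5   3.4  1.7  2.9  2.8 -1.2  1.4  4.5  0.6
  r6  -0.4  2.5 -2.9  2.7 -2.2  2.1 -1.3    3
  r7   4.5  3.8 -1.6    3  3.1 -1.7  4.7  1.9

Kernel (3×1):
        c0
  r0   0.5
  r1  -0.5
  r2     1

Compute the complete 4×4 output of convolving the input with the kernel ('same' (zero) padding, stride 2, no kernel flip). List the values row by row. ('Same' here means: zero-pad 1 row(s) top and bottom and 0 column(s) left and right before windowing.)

Output[0,0]: The receptive field on the zero-padded input at this output position is [0 / -0.3 / 5.1]. Elementwise product with the kernel and sum: 0·0.5 + -0.3·-0.5 + 5.1·1.
Output[0,1]: The receptive field on the zero-padded input at this output position is [0 / -2.8 / -2.8]. Elementwise product with the kernel and sum: 0·0.5 + -2.8·-0.5 + -2.8·1.

5.25 -1.4 0.4 0.05
-0.65 -4.15 -3.15 -1.2
1.35 2.45 -4.65 2
6.4 1.3 3.6 7.6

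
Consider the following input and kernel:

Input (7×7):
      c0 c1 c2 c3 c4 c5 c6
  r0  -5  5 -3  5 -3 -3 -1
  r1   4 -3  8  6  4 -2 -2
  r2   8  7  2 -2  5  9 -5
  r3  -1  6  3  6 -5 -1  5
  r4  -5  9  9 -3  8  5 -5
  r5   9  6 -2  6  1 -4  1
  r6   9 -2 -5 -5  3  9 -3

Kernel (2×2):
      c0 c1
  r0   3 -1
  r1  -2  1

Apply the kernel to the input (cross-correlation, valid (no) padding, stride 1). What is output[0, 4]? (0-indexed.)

-16

The receptive field on the input at this output position is [-3 -3 / 4 -2]. Elementwise product with the kernel and sum: -3·3 + -3·-1 + 4·-2 + -2·1.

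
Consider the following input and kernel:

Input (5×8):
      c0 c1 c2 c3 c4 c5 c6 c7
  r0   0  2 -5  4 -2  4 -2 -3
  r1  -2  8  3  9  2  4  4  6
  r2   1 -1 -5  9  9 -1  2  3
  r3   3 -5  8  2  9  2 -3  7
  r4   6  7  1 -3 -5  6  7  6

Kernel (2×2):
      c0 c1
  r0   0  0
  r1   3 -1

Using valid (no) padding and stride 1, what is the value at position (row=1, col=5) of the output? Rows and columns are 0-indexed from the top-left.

-5

The receptive field on the input at this output position is [4 4 / -1 2]. Elementwise product with the kernel and sum: -1·3 + 2·-1.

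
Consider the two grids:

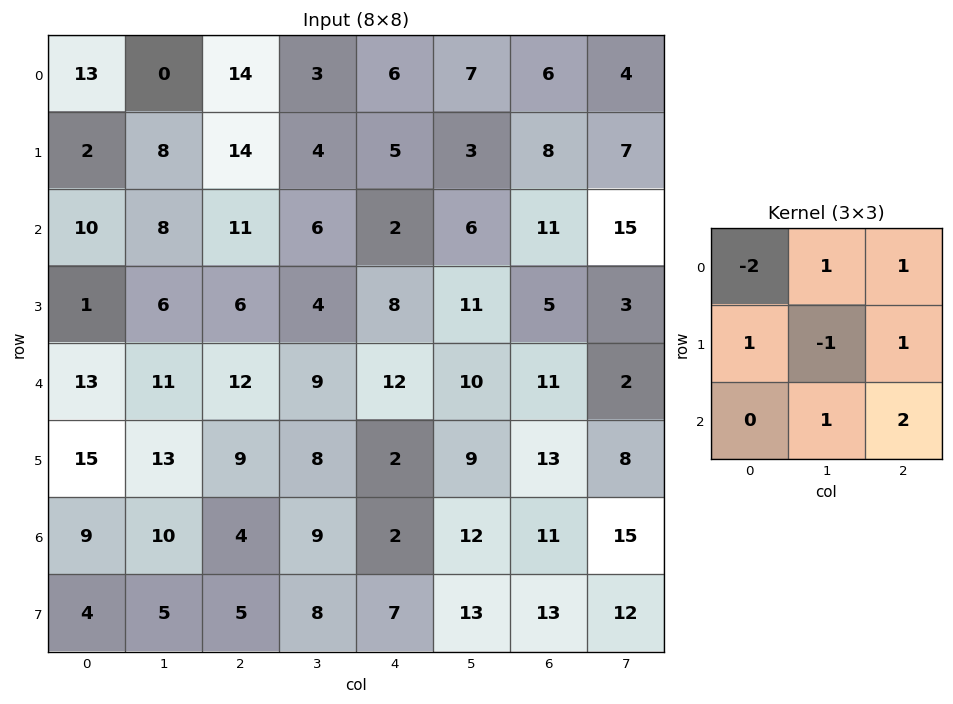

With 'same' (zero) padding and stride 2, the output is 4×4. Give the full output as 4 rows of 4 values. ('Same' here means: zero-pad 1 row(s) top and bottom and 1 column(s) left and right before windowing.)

5 11 15 27
21 19 40 30
46 31 38 16
43 27 47 56

Output[0,0]: The receptive field on the zero-padded input at this output position is [0 0 0 / 0 13 0 / 0 2 8]. Elementwise product with the kernel and sum: 0·-2 + 0·1 + 0·1 + 0·1 + 13·-1 + 0·1 + 2·1 + 8·2.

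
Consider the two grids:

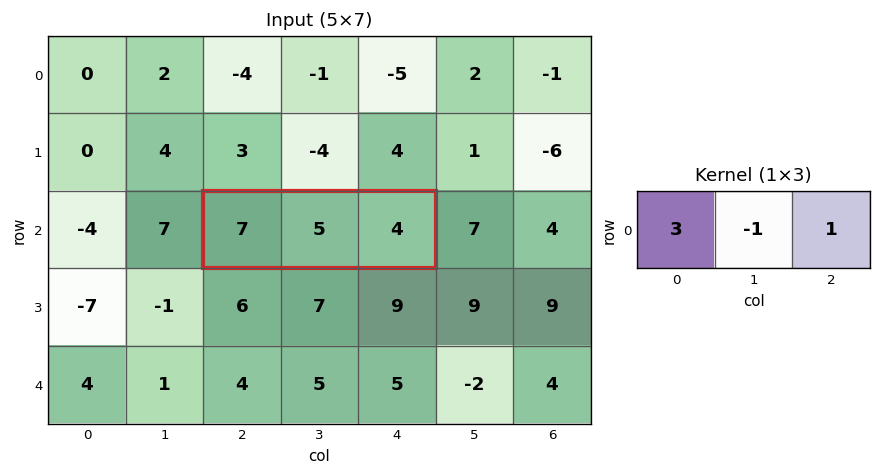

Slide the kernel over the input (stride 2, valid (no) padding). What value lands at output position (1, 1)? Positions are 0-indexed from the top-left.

The receptive field on the input at this output position is [7 5 4]. Elementwise product with the kernel and sum: 7·3 + 5·-1 + 4·1.

20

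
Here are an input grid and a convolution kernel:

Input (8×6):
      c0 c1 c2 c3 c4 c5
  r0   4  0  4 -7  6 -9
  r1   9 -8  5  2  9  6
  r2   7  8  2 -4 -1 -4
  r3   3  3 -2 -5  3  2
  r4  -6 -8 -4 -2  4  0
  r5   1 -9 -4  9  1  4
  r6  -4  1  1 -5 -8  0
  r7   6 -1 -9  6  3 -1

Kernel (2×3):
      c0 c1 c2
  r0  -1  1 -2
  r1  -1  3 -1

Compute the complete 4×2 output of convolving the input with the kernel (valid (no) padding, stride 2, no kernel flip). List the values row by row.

-50 -31
5 -20
-18 24
3 34

Output[0,0]: The receptive field on the input at this output position is [4 0 4 / 9 -8 5]. Elementwise product with the kernel and sum: 4·-1 + 0·1 + 4·-2 + 9·-1 + -8·3 + 5·-1.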